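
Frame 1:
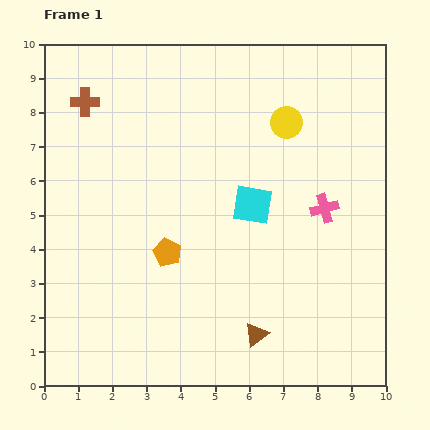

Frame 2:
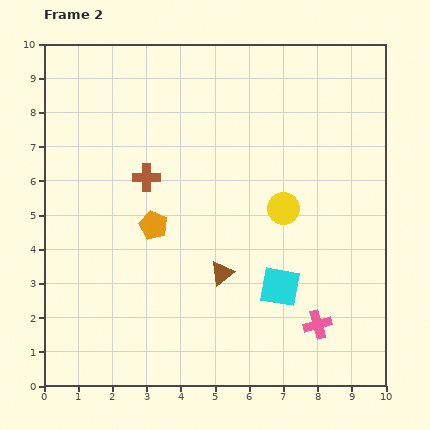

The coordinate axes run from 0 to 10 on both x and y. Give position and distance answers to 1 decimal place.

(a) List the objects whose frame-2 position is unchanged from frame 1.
none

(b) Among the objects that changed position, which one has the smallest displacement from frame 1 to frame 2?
the orange pentagon

(moved 0.9)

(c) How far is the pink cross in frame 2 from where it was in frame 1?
3.4

The pink cross moved from (8.2, 5.2) to (8.0, 1.8), a distance of √(0.2² + 3.4²) ≈ 3.4.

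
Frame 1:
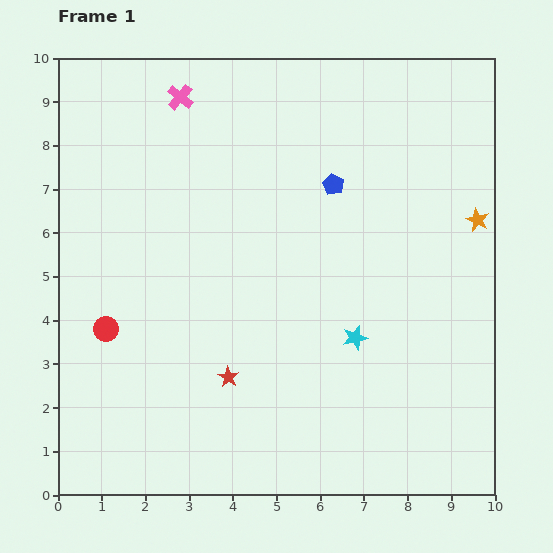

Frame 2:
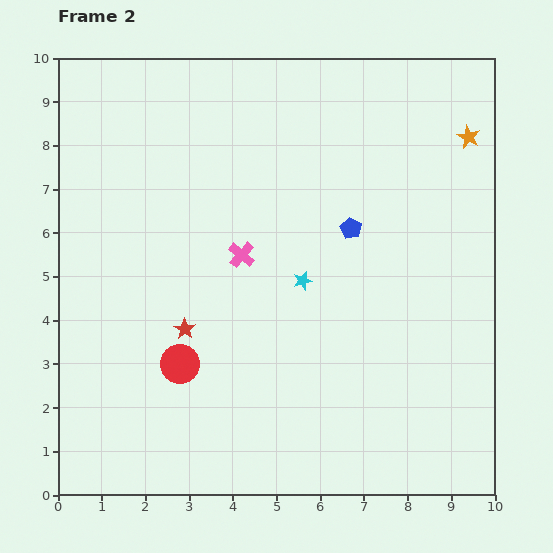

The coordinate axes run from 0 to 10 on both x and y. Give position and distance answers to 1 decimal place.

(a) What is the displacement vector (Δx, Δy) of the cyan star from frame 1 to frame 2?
(-1.2, 1.3)

The cyan star was at (6.8, 3.6) in frame 1 and (5.6, 4.9) in frame 2.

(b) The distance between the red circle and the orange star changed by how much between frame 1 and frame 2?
-0.5

Distance in frame 1: 8.9. Distance in frame 2: 8.4.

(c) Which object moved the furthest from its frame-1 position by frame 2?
the pink cross

(moved 3.9; next 1.9)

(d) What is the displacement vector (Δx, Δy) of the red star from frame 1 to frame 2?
(-1.0, 1.1)

The red star was at (3.9, 2.7) in frame 1 and (2.9, 3.8) in frame 2.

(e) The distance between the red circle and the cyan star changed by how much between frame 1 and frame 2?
-2.3

Distance in frame 1: 5.7. Distance in frame 2: 3.4.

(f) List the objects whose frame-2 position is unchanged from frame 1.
none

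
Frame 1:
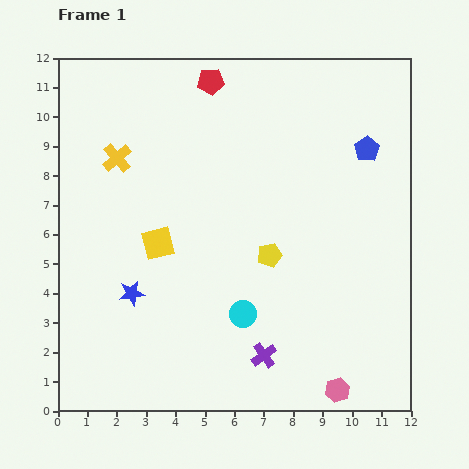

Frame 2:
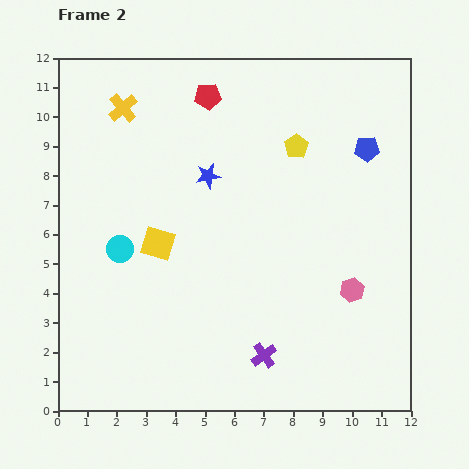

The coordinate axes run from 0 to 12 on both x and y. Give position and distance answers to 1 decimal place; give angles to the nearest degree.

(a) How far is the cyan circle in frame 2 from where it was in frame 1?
4.7

The cyan circle moved from (6.3, 3.3) to (2.1, 5.5), a distance of √(4.2² + 2.2²) ≈ 4.7.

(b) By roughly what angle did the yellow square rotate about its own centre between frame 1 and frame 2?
31° clockwise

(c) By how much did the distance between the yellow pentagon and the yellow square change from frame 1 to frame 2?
+1.9

Distance in frame 1: 3.8. Distance in frame 2: 5.7.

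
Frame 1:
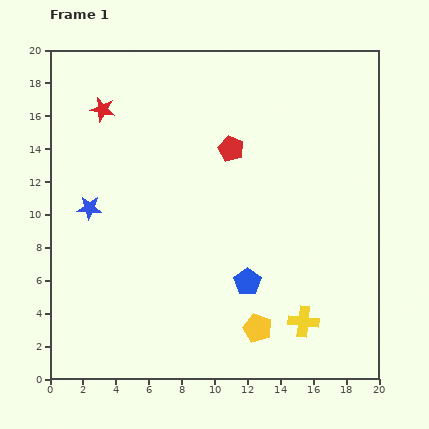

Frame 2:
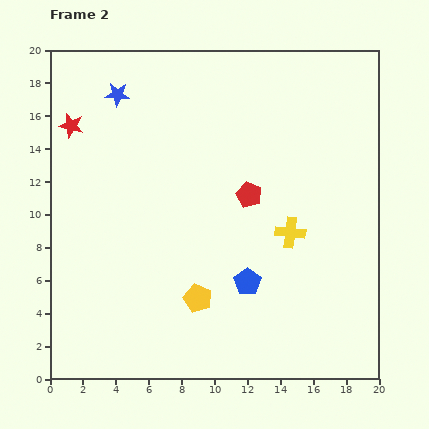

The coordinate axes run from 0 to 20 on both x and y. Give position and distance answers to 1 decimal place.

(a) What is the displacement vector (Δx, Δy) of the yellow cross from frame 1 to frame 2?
(-0.8, 5.4)

The yellow cross was at (15.4, 3.5) in frame 1 and (14.6, 8.9) in frame 2.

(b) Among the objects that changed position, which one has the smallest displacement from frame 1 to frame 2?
the red star

(moved 2.1)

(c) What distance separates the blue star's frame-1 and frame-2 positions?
7.1

The blue star moved from (2.4, 10.4) to (4.1, 17.3), a distance of √(1.7² + 6.9²) ≈ 7.1.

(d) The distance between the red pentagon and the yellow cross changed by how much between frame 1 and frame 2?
-8.0

Distance in frame 1: 11.4. Distance in frame 2: 3.4.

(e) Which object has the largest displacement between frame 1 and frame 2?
the blue star

(moved 7.1; next 5.5)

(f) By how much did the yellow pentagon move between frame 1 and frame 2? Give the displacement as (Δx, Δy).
(-3.6, 1.8)

The yellow pentagon was at (12.6, 3.1) in frame 1 and (9.0, 4.9) in frame 2.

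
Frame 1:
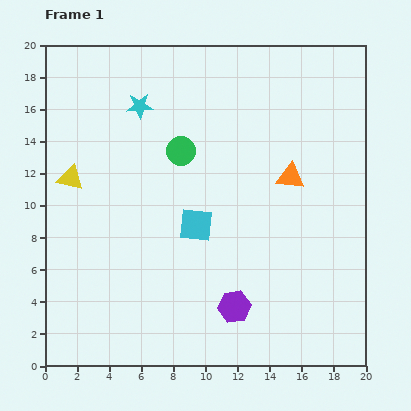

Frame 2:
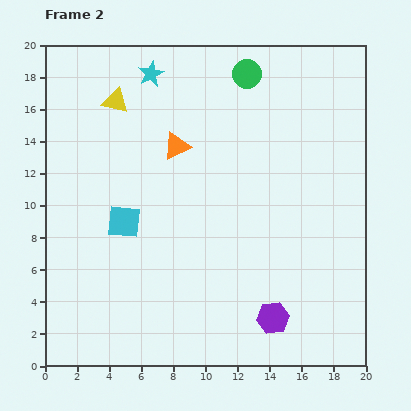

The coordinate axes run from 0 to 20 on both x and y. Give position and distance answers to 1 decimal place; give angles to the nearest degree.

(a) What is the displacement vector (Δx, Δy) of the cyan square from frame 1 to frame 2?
(-4.5, 0.2)

The cyan square was at (9.4, 8.8) in frame 1 and (4.9, 9.0) in frame 2.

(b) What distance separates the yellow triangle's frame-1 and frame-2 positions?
5.6

The yellow triangle moved from (1.6, 11.7) to (4.4, 16.5), a distance of √(2.8² + 4.8²) ≈ 5.6.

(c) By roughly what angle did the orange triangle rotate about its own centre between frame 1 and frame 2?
33° counter-clockwise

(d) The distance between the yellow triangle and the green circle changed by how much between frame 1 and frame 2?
+1.3

Distance in frame 1: 7.1. Distance in frame 2: 8.4.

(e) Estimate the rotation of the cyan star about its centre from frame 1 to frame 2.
23° counter-clockwise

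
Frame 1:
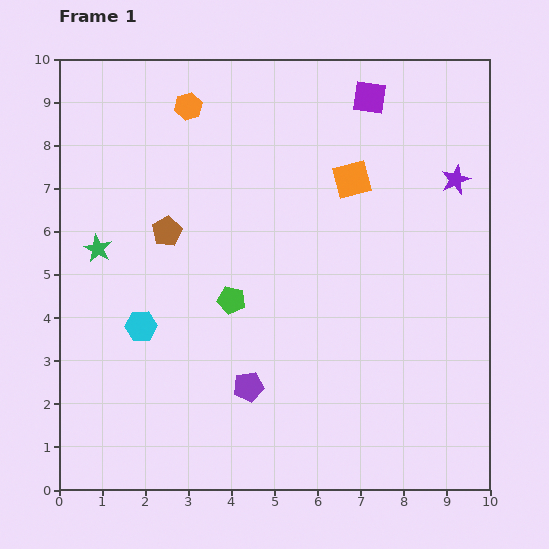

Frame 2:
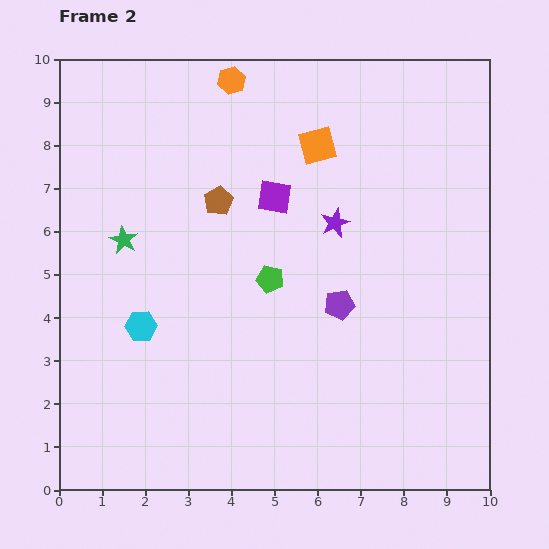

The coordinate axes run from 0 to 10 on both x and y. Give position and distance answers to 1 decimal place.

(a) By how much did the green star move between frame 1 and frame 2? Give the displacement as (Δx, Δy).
(0.6, 0.2)

The green star was at (0.9, 5.6) in frame 1 and (1.5, 5.8) in frame 2.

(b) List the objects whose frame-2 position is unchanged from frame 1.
the cyan hexagon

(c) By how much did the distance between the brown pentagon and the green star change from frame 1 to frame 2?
+0.8

Distance in frame 1: 1.6. Distance in frame 2: 2.4.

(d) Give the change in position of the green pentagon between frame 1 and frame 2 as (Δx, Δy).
(0.9, 0.5)

The green pentagon was at (4.0, 4.4) in frame 1 and (4.9, 4.9) in frame 2.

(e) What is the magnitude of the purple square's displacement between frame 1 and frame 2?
3.2

The purple square moved from (7.2, 9.1) to (5.0, 6.8), a distance of √(2.2² + 2.3²) ≈ 3.2.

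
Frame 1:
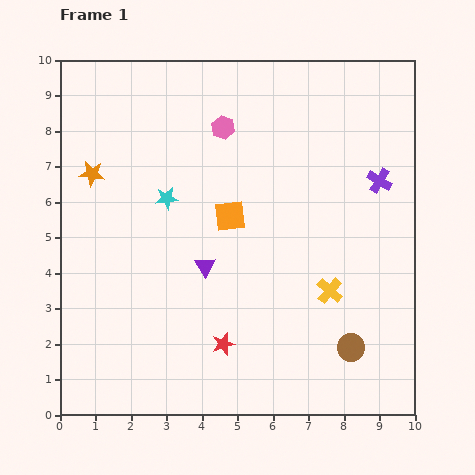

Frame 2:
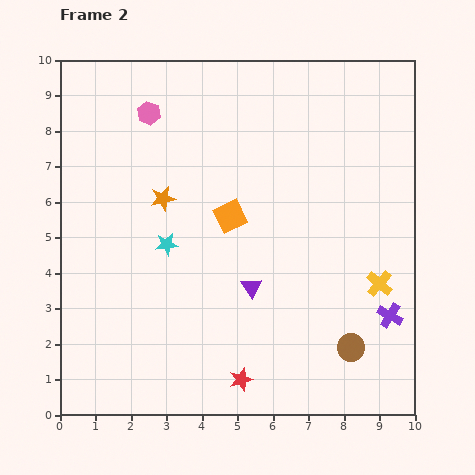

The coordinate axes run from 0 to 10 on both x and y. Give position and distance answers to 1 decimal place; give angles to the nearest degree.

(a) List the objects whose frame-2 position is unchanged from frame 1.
the orange square, the brown circle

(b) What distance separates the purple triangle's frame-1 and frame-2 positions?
1.4

The purple triangle moved from (4.1, 4.2) to (5.4, 3.6), a distance of √(1.3² + 0.6²) ≈ 1.4.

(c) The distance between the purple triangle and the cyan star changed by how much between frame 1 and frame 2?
+0.5

Distance in frame 1: 2.2. Distance in frame 2: 2.7.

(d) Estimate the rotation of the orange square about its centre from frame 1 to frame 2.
20° counter-clockwise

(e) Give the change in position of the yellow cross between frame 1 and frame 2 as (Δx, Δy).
(1.4, 0.2)

The yellow cross was at (7.6, 3.5) in frame 1 and (9.0, 3.7) in frame 2.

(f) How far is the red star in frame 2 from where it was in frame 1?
1.1

The red star moved from (4.6, 2.0) to (5.1, 1.0), a distance of √(0.5² + 1.0²) ≈ 1.1.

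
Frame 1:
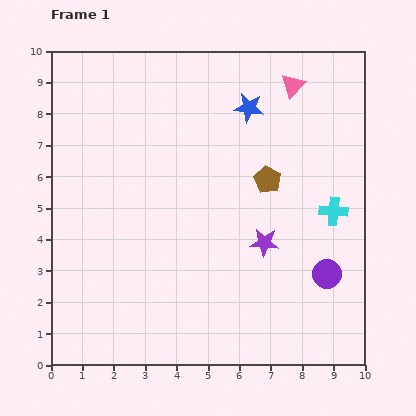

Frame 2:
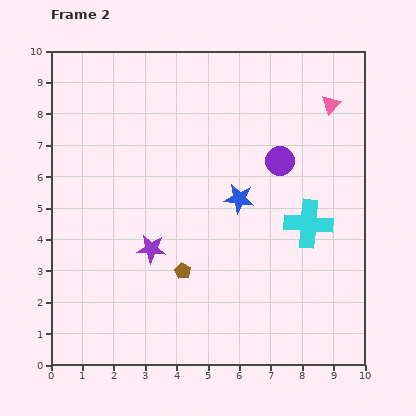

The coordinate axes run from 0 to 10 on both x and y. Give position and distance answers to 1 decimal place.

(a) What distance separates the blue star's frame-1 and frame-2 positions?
2.9

The blue star moved from (6.3, 8.2) to (6.0, 5.3), a distance of √(0.3² + 2.9²) ≈ 2.9.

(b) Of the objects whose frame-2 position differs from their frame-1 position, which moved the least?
the cyan cross

(moved 0.9)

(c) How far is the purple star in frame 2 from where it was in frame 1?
3.6

The purple star moved from (6.8, 3.9) to (3.2, 3.7), a distance of √(3.6² + 0.2²) ≈ 3.6.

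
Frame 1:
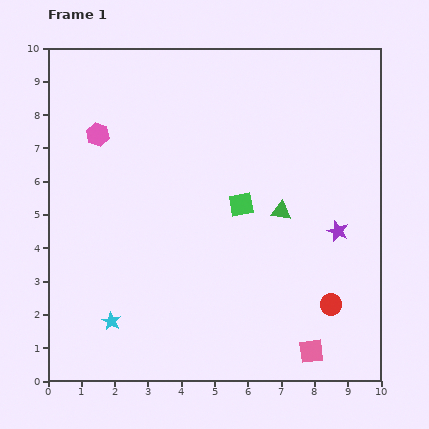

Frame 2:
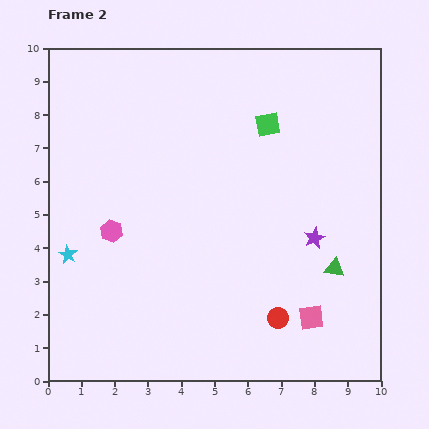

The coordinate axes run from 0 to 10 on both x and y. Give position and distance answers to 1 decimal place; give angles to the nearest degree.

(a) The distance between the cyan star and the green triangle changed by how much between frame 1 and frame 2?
+1.9

Distance in frame 1: 6.1. Distance in frame 2: 8.0.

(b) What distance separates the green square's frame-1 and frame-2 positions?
2.5

The green square moved from (5.8, 5.3) to (6.6, 7.7), a distance of √(0.8² + 2.4²) ≈ 2.5.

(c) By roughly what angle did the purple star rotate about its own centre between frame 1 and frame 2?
27° clockwise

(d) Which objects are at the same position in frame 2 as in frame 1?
none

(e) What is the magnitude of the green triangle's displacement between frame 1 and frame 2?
2.3

The green triangle moved from (7.0, 5.1) to (8.6, 3.4), a distance of √(1.6² + 1.7²) ≈ 2.3.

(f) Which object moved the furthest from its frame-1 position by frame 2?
the pink hexagon

(moved 2.9; next 2.5)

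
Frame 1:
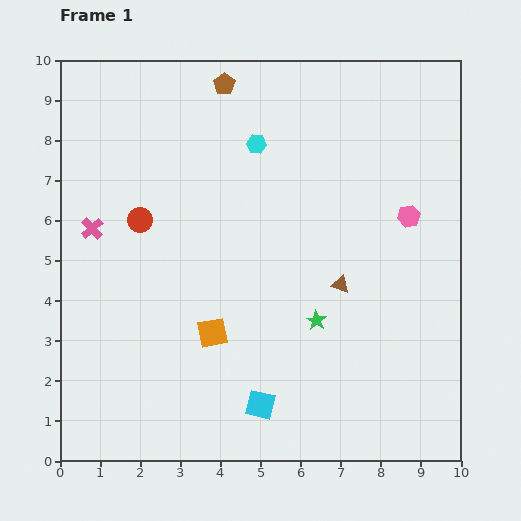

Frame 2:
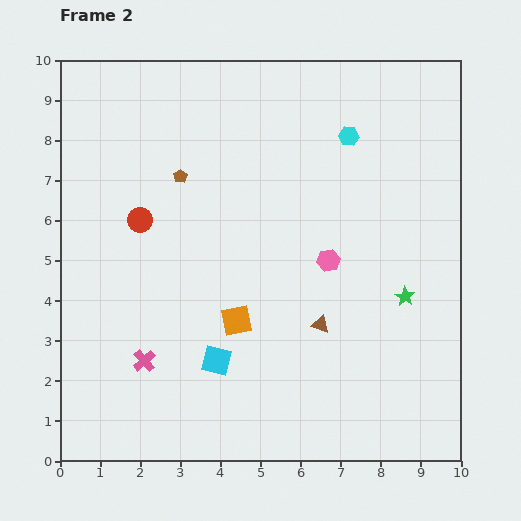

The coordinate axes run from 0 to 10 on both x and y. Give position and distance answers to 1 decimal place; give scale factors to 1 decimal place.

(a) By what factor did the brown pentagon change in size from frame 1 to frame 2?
0.6×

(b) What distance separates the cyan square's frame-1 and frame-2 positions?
1.6

The cyan square moved from (5.0, 1.4) to (3.9, 2.5), a distance of √(1.1² + 1.1²) ≈ 1.6.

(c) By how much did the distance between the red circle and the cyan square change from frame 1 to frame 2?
-1.5

Distance in frame 1: 5.5. Distance in frame 2: 4.0.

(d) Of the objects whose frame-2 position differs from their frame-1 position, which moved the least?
the orange square

(moved 0.7)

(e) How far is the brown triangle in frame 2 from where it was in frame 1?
1.1

The brown triangle moved from (7.0, 4.4) to (6.5, 3.4), a distance of √(0.5² + 1.0²) ≈ 1.1.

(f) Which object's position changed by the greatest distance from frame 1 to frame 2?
the pink cross

(moved 3.5; next 2.5)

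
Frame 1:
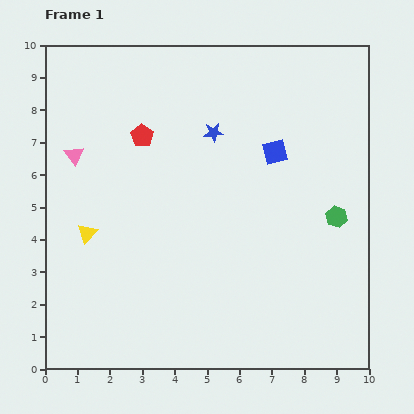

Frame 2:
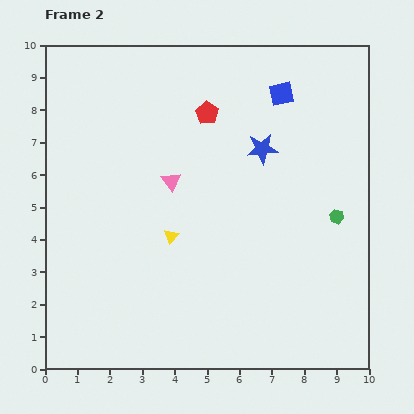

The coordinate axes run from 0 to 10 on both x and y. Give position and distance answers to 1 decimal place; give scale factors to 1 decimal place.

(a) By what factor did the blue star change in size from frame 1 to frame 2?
1.6×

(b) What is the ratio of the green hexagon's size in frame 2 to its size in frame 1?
0.7×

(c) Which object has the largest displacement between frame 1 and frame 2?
the pink triangle

(moved 3.1; next 2.6)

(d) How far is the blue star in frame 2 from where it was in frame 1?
1.6

The blue star moved from (5.2, 7.3) to (6.7, 6.8), a distance of √(1.5² + 0.5²) ≈ 1.6.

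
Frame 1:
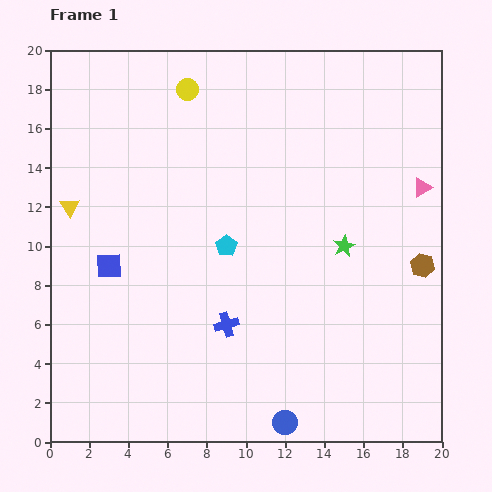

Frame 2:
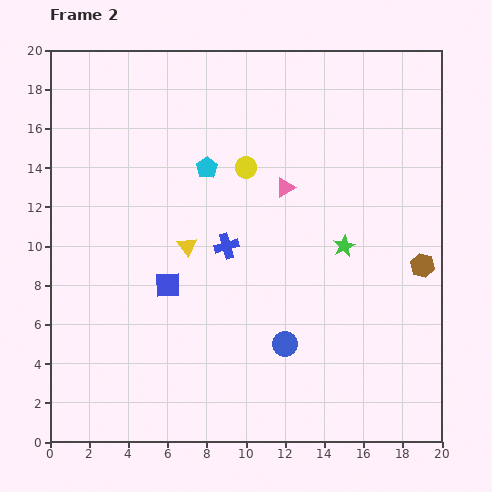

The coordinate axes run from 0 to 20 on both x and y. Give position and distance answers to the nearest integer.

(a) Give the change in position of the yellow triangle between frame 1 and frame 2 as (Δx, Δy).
(6, -2)

The yellow triangle was at (1, 12) in frame 1 and (7, 10) in frame 2.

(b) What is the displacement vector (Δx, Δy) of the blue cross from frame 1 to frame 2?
(0, 4)

The blue cross was at (9, 6) in frame 1 and (9, 10) in frame 2.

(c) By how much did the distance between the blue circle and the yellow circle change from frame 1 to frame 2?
-9

Distance in frame 1: 18. Distance in frame 2: 9.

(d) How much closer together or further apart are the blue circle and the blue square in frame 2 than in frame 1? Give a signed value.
-5

Distance in frame 1: 12. Distance in frame 2: 7.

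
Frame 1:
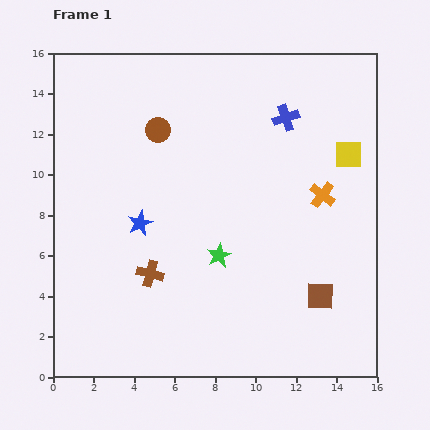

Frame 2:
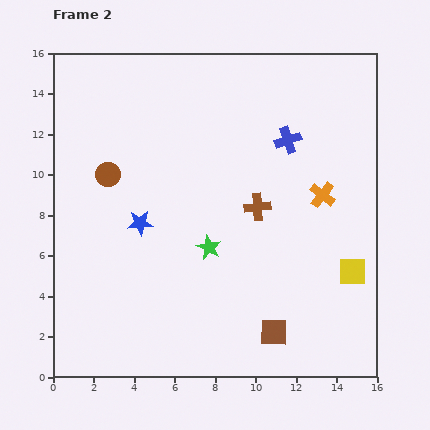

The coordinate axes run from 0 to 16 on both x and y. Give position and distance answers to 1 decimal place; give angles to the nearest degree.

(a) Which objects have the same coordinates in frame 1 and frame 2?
the blue star, the orange cross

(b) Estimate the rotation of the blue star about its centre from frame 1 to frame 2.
21° clockwise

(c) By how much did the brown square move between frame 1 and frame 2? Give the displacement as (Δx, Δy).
(-2.3, -1.8)

The brown square was at (13.2, 4.0) in frame 1 and (10.9, 2.2) in frame 2.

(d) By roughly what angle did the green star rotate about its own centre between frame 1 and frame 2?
19° counter-clockwise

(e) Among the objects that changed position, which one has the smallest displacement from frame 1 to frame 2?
the green star

(moved 0.6)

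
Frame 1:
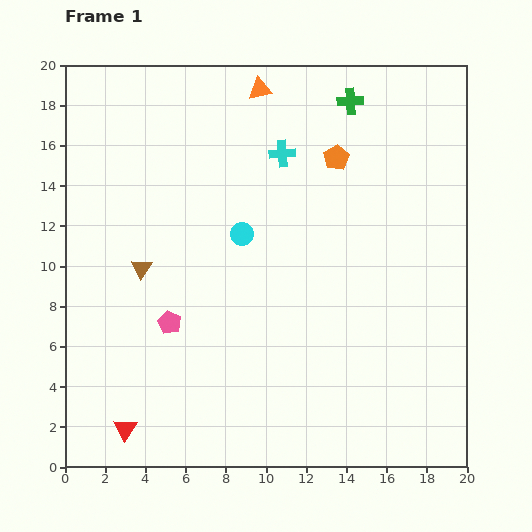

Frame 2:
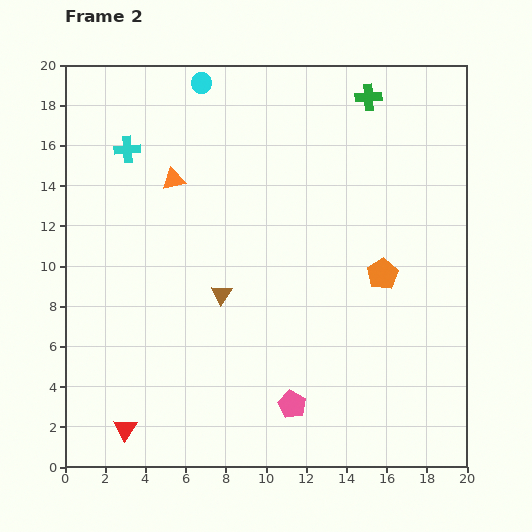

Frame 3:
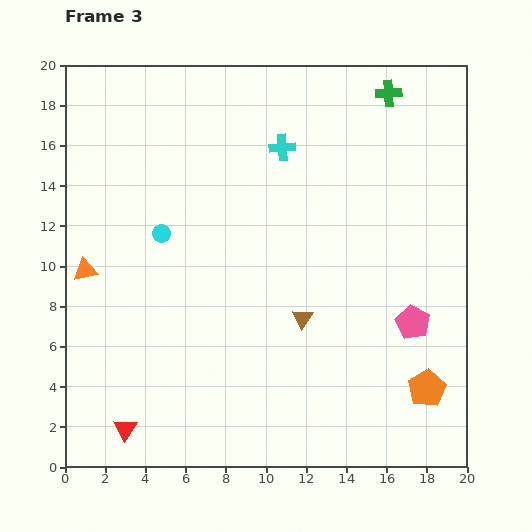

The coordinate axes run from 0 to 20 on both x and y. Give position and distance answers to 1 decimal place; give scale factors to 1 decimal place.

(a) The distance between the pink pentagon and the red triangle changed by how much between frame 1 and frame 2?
+2.7

Distance in frame 1: 5.7. Distance in frame 2: 8.4.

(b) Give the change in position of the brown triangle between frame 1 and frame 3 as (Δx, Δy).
(8.0, -2.5)

The brown triangle was at (3.8, 9.9) in frame 1 and (11.8, 7.4) in frame 3.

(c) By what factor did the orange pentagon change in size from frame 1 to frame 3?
1.5×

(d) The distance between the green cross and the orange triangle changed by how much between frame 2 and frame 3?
+7.0

Distance in frame 2: 10.5. Distance in frame 3: 17.5.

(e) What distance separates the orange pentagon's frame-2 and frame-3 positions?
6.1

The orange pentagon moved from (15.8, 9.6) to (18.0, 3.9), a distance of √(2.2² + 5.7²) ≈ 6.1.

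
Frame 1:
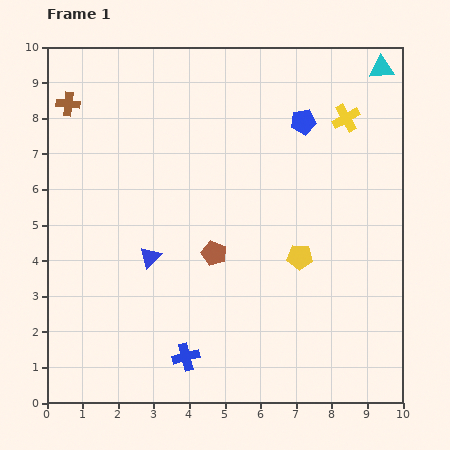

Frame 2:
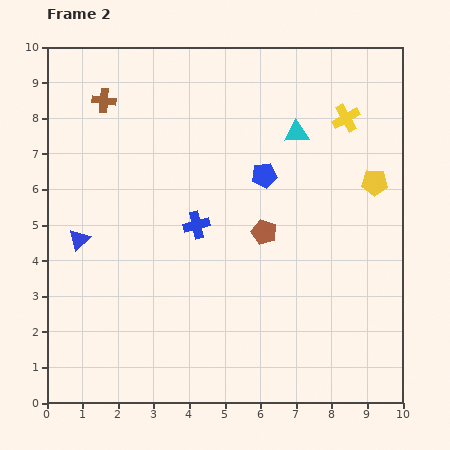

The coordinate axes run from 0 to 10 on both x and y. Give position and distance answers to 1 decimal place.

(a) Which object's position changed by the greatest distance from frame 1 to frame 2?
the blue cross

(moved 3.7; next 3.0)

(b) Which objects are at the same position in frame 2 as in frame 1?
the yellow cross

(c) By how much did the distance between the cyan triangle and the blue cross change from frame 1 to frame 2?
-6.0

Distance in frame 1: 9.8. Distance in frame 2: 3.8.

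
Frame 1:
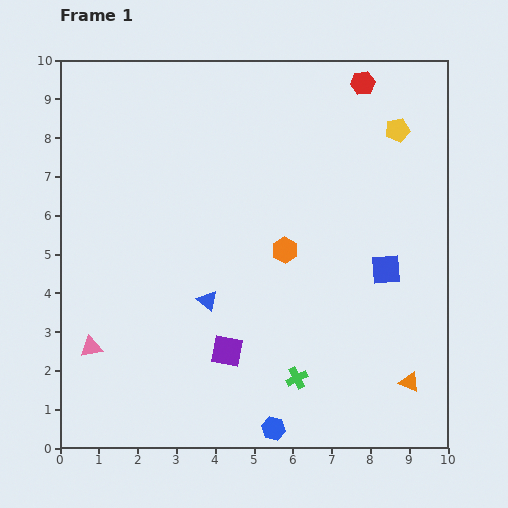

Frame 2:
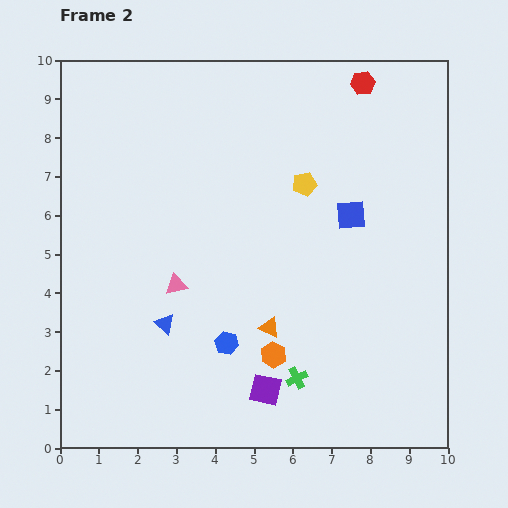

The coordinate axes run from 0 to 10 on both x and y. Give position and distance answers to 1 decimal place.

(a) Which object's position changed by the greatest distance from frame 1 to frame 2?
the orange triangle

(moved 3.9; next 2.8)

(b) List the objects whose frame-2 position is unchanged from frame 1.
the green cross, the red hexagon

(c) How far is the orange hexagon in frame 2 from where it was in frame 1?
2.7

The orange hexagon moved from (5.8, 5.1) to (5.5, 2.4), a distance of √(0.3² + 2.7²) ≈ 2.7.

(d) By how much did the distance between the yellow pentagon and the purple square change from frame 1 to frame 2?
-1.8

Distance in frame 1: 7.2. Distance in frame 2: 5.4.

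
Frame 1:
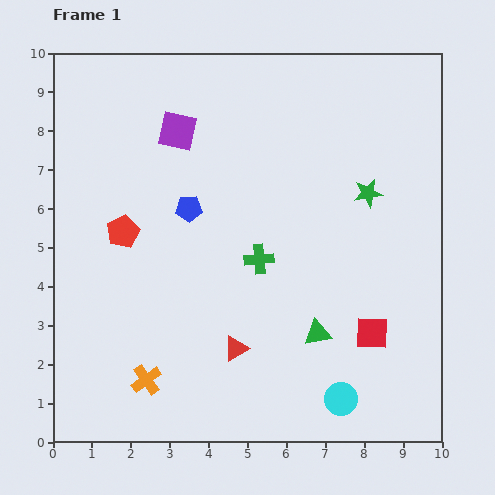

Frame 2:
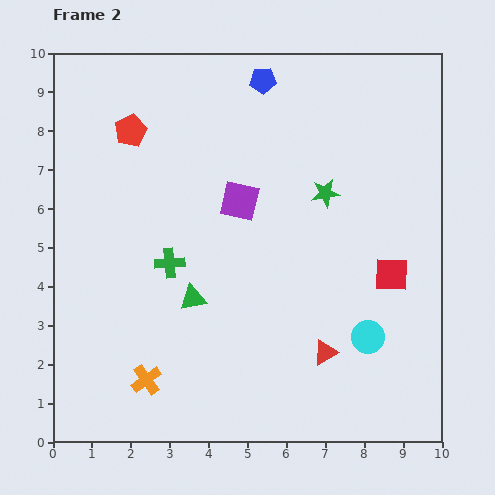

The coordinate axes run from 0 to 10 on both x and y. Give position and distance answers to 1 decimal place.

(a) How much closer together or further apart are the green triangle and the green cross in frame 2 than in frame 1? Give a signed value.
-1.3

Distance in frame 1: 2.4. Distance in frame 2: 1.1.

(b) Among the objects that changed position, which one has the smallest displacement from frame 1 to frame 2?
the green star

(moved 1.1)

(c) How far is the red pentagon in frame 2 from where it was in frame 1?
2.6

The red pentagon moved from (1.8, 5.4) to (2.0, 8.0), a distance of √(0.2² + 2.6²) ≈ 2.6.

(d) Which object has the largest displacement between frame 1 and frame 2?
the blue pentagon

(moved 3.8; next 3.3)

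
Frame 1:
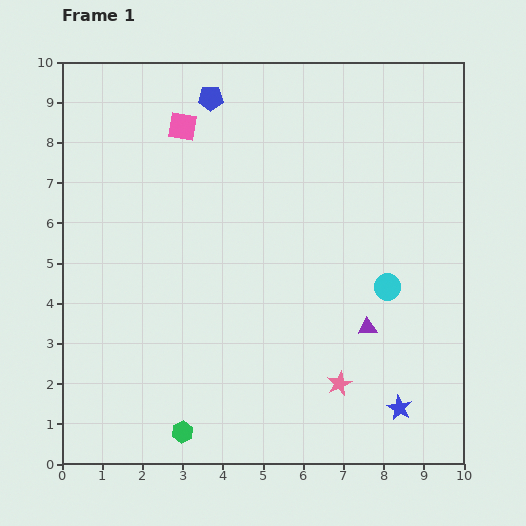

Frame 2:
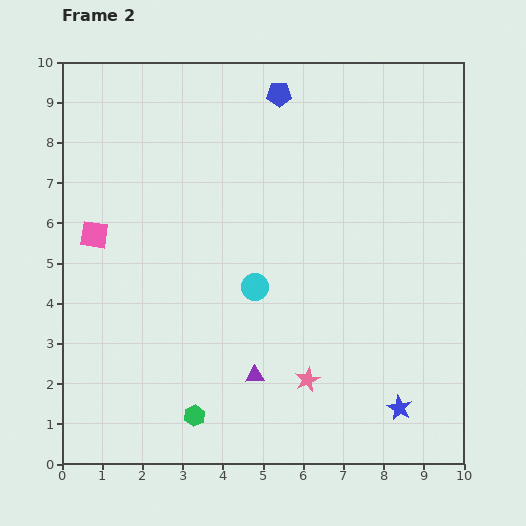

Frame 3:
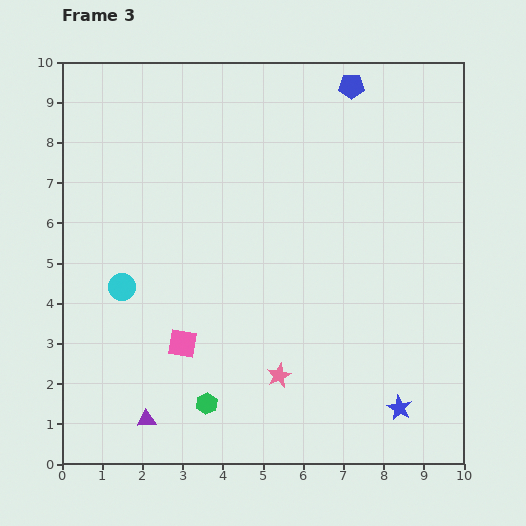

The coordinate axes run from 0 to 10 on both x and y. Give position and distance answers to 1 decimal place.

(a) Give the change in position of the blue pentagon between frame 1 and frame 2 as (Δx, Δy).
(1.7, 0.1)

The blue pentagon was at (3.7, 9.1) in frame 1 and (5.4, 9.2) in frame 2.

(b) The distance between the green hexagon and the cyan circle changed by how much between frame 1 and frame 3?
-2.6

Distance in frame 1: 6.2. Distance in frame 3: 3.6.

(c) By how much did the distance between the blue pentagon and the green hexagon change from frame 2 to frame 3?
+0.4

Distance in frame 2: 8.3. Distance in frame 3: 8.7.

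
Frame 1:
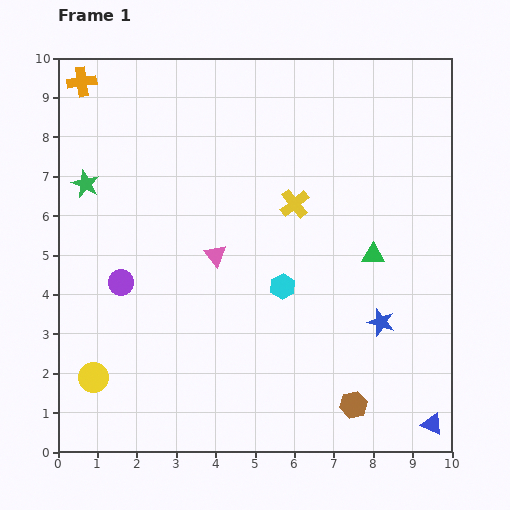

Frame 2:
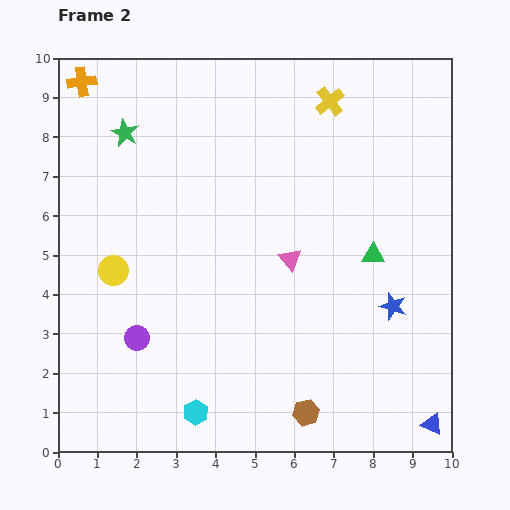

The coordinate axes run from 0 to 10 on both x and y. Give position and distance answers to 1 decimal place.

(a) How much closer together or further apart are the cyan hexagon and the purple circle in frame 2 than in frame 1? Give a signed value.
-1.7

Distance in frame 1: 4.1. Distance in frame 2: 2.4.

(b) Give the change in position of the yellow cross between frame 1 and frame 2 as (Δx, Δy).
(0.9, 2.6)

The yellow cross was at (6.0, 6.3) in frame 1 and (6.9, 8.9) in frame 2.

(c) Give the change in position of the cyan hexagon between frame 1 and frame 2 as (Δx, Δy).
(-2.2, -3.2)

The cyan hexagon was at (5.7, 4.2) in frame 1 and (3.5, 1.0) in frame 2.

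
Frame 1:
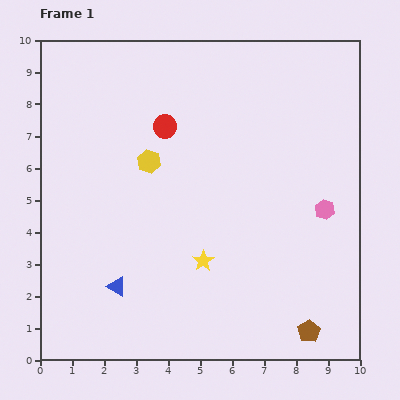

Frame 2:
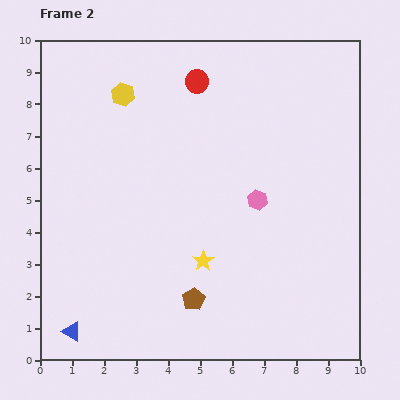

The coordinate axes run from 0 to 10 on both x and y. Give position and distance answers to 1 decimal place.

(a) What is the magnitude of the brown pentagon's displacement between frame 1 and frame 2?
3.7

The brown pentagon moved from (8.4, 0.9) to (4.8, 1.9), a distance of √(3.6² + 1.0²) ≈ 3.7.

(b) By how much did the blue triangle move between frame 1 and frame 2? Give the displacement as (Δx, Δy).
(-1.4, -1.4)

The blue triangle was at (2.4, 2.3) in frame 1 and (1.0, 0.9) in frame 2.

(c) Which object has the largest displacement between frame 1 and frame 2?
the brown pentagon

(moved 3.7; next 2.2)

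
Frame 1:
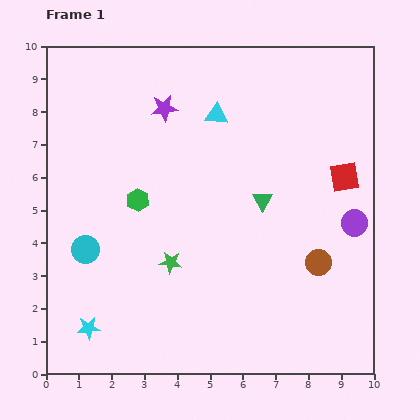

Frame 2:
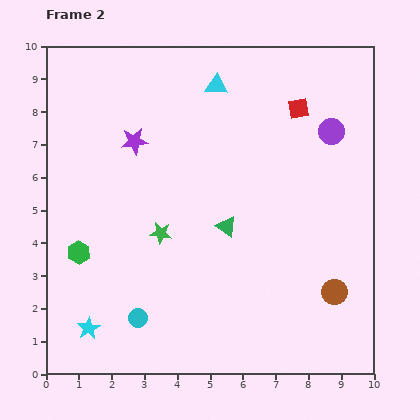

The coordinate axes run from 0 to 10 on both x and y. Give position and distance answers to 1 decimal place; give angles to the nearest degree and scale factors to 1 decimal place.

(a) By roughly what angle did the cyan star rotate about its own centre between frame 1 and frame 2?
26° counter-clockwise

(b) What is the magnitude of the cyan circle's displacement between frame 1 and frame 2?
2.6

The cyan circle moved from (1.2, 3.8) to (2.8, 1.7), a distance of √(1.6² + 2.1²) ≈ 2.6.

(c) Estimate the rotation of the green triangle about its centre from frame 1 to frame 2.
26° counter-clockwise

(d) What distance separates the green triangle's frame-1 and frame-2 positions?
1.4

The green triangle moved from (6.6, 5.3) to (5.5, 4.5), a distance of √(1.1² + 0.8²) ≈ 1.4.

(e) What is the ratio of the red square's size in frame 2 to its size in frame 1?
0.7×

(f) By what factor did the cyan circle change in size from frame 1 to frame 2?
0.7×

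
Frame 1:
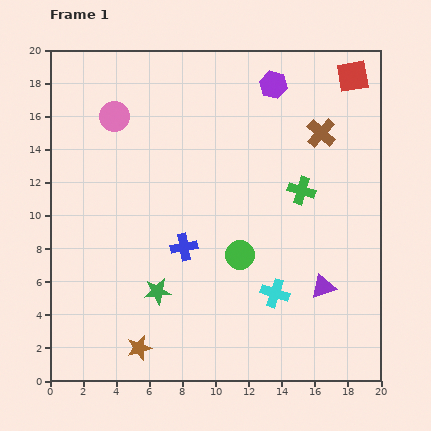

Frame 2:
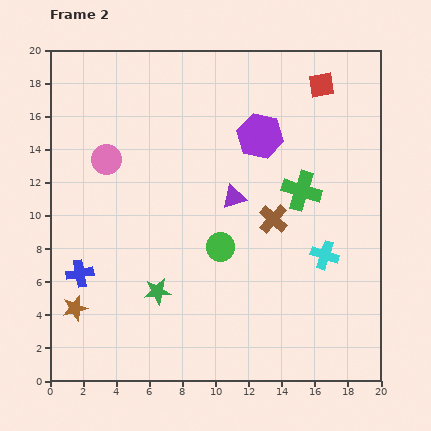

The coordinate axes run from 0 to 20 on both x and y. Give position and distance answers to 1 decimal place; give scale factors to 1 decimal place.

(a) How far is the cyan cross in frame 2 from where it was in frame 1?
3.8

The cyan cross moved from (13.6, 5.3) to (16.6, 7.6), a distance of √(3.0² + 2.3²) ≈ 3.8.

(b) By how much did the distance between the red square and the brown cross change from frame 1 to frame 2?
+4.7

Distance in frame 1: 3.9. Distance in frame 2: 8.6.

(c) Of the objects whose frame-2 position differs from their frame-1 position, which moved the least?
the green circle

(moved 1.3)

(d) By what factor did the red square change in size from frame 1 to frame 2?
0.8×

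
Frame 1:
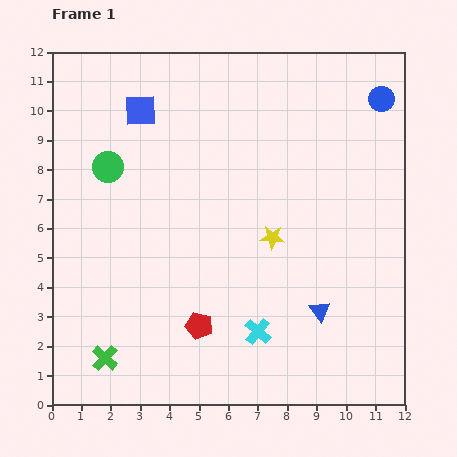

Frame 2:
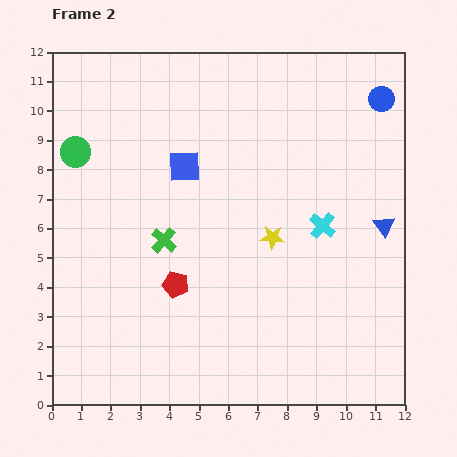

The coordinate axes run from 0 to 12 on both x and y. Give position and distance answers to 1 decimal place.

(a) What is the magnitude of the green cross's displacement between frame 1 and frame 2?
4.5

The green cross moved from (1.8, 1.6) to (3.8, 5.6), a distance of √(2.0² + 4.0²) ≈ 4.5.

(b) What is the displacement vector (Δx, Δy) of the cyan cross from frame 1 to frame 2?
(2.2, 3.6)

The cyan cross was at (7.0, 2.5) in frame 1 and (9.2, 6.1) in frame 2.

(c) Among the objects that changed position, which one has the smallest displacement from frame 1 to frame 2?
the green circle

(moved 1.2)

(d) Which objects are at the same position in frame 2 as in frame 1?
the blue circle, the yellow star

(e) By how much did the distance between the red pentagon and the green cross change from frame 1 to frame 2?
-1.8

Distance in frame 1: 3.4. Distance in frame 2: 1.6.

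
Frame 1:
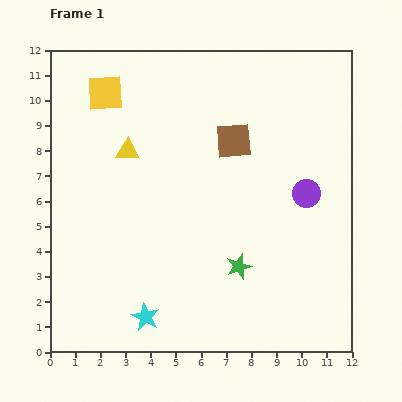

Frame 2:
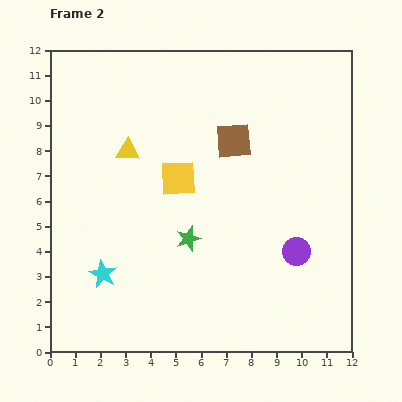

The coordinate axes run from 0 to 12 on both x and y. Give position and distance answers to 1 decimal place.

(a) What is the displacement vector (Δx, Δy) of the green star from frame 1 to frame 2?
(-2.0, 1.1)

The green star was at (7.5, 3.4) in frame 1 and (5.5, 4.5) in frame 2.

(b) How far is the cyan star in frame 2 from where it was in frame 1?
2.4

The cyan star moved from (3.8, 1.4) to (2.1, 3.1), a distance of √(1.7² + 1.7²) ≈ 2.4.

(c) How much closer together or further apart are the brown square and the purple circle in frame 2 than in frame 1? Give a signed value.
+1.5

Distance in frame 1: 3.6. Distance in frame 2: 5.1.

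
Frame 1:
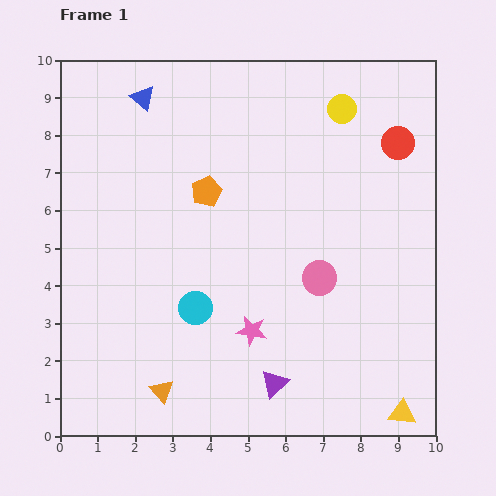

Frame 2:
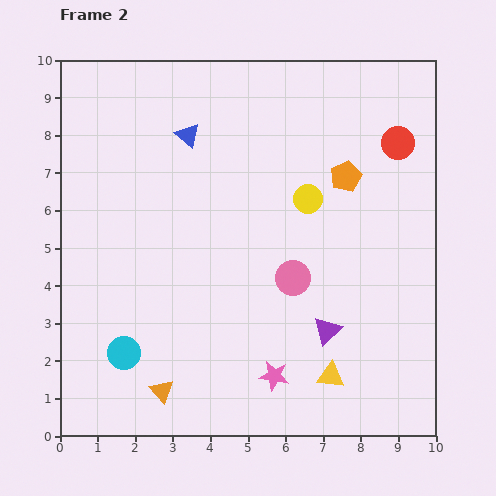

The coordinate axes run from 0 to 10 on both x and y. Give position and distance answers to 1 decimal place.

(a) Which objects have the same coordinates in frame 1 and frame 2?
the red circle, the orange triangle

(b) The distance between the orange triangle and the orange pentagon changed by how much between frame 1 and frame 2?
+2.1

Distance in frame 1: 5.4. Distance in frame 2: 7.5.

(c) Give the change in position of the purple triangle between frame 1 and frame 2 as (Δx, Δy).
(1.4, 1.4)

The purple triangle was at (5.7, 1.4) in frame 1 and (7.1, 2.8) in frame 2.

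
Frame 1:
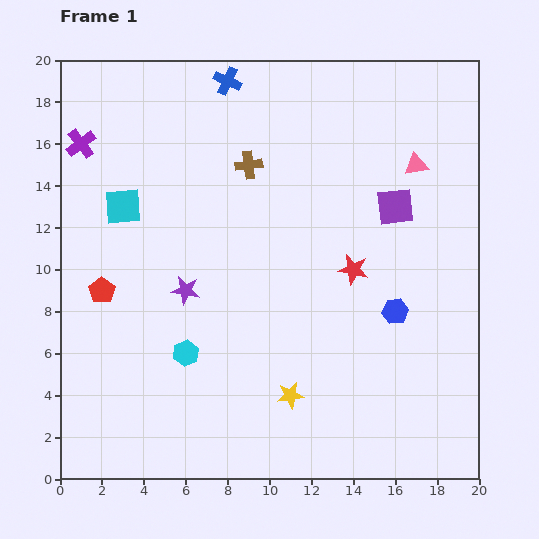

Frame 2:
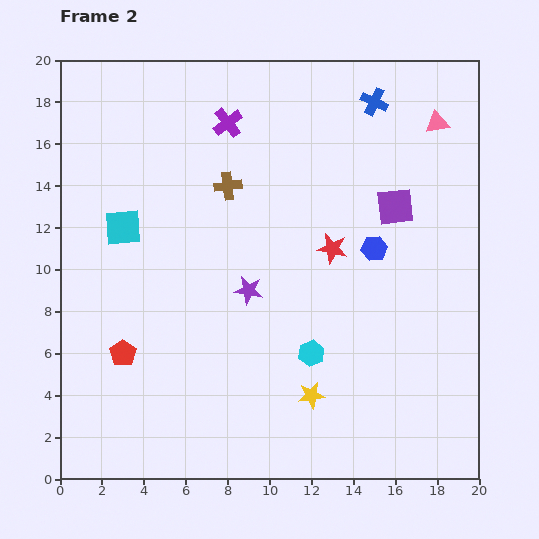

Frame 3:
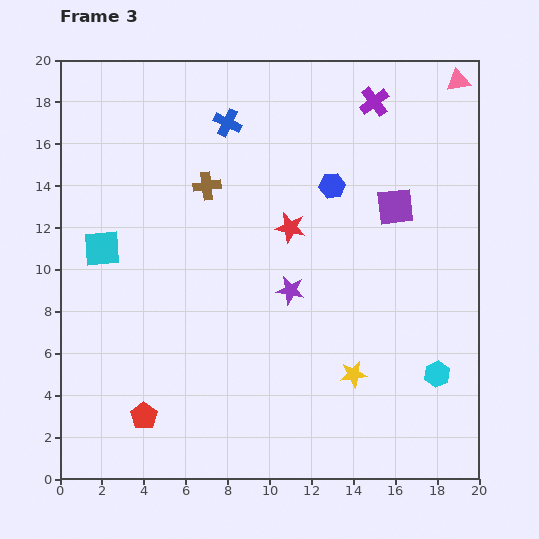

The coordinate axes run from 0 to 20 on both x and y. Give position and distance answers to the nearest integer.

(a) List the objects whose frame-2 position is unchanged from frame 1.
the purple square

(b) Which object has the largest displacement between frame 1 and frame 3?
the purple cross

(moved 14; next 12)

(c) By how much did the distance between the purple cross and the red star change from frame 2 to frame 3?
-1

Distance in frame 2: 8. Distance in frame 3: 7.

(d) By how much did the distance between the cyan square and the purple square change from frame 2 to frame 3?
+1

Distance in frame 2: 13. Distance in frame 3: 14.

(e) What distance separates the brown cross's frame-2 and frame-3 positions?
1

The brown cross moved from (8, 14) to (7, 14), a distance of √(1² + 0²) ≈ 1.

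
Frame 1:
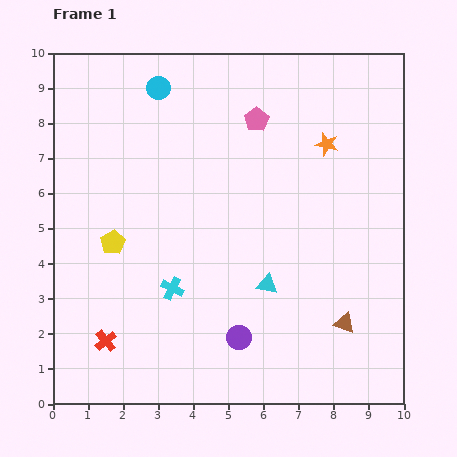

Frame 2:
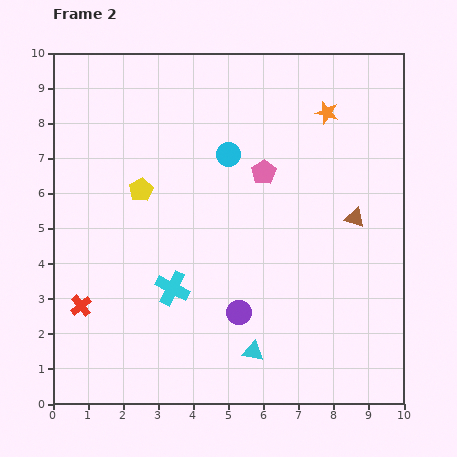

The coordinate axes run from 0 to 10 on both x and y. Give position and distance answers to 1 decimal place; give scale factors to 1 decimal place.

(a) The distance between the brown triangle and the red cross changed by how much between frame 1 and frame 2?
+1.4

Distance in frame 1: 6.8. Distance in frame 2: 8.2.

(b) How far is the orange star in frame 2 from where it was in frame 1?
0.9

The orange star moved from (7.8, 7.4) to (7.8, 8.3), a distance of √(0.0² + 0.9²) ≈ 0.9.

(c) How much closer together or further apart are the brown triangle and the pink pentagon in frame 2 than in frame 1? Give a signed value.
-3.4

Distance in frame 1: 6.3. Distance in frame 2: 2.9.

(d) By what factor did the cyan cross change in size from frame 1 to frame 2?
1.5×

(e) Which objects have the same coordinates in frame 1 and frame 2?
the cyan cross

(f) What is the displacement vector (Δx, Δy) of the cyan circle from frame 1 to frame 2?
(2.0, -1.9)

The cyan circle was at (3.0, 9.0) in frame 1 and (5.0, 7.1) in frame 2.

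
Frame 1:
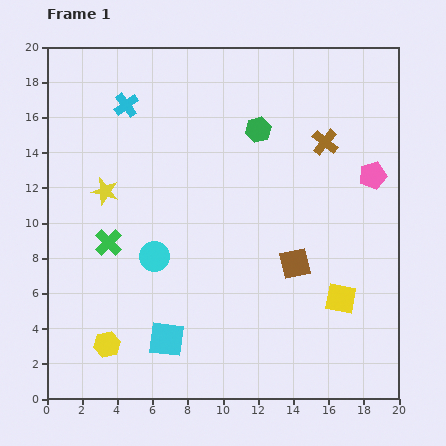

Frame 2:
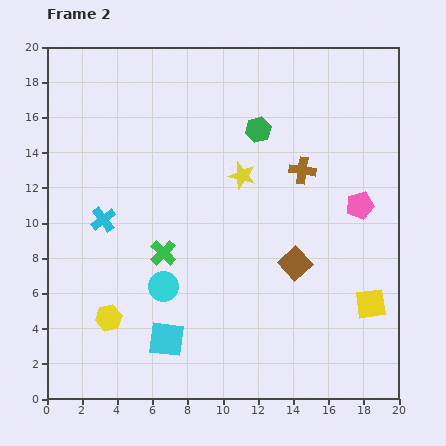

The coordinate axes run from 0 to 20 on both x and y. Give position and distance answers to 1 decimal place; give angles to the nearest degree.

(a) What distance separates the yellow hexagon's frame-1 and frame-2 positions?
1.5

The yellow hexagon moved from (3.4, 3.1) to (3.5, 4.6), a distance of √(0.1² + 1.5²) ≈ 1.5.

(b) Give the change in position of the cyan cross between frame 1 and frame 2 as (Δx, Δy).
(-1.3, -6.5)

The cyan cross was at (4.5, 16.7) in frame 1 and (3.2, 10.2) in frame 2.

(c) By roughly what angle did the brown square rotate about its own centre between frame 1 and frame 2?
31° counter-clockwise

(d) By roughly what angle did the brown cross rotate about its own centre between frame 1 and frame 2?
31° counter-clockwise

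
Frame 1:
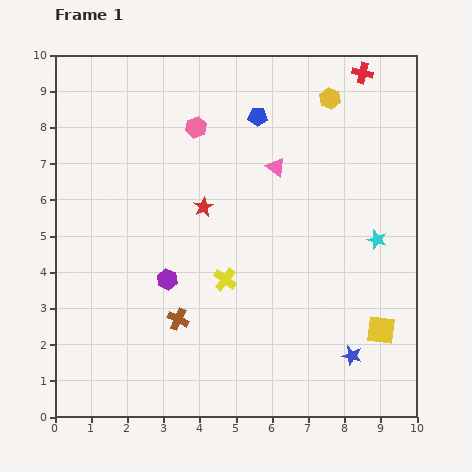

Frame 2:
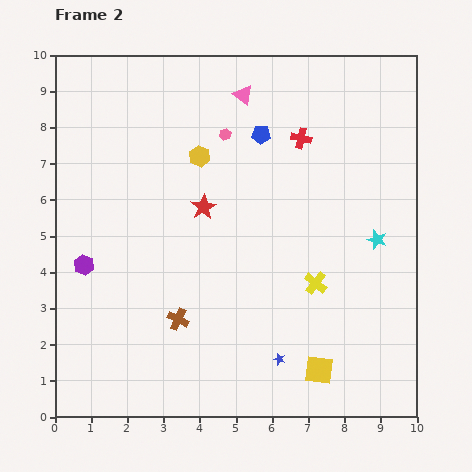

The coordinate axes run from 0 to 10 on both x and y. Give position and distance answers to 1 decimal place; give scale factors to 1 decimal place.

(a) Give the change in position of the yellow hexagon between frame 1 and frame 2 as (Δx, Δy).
(-3.6, -1.6)

The yellow hexagon was at (7.6, 8.8) in frame 1 and (4.0, 7.2) in frame 2.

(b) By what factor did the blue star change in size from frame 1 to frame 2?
0.6×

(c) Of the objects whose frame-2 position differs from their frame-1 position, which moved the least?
the blue pentagon

(moved 0.5)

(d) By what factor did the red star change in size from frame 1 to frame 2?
1.3×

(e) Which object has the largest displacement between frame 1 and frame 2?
the yellow hexagon

(moved 3.9; next 2.5)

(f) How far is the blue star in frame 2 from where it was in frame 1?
2.0

The blue star moved from (8.2, 1.7) to (6.2, 1.6), a distance of √(2.0² + 0.1²) ≈ 2.0.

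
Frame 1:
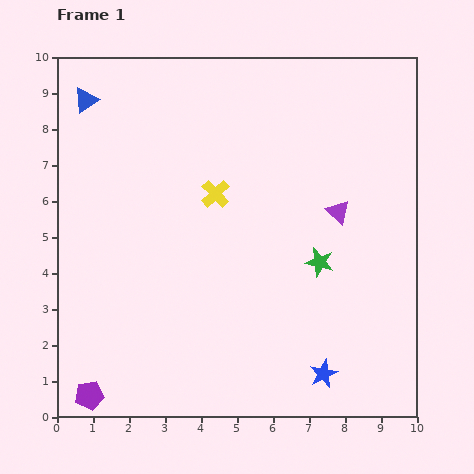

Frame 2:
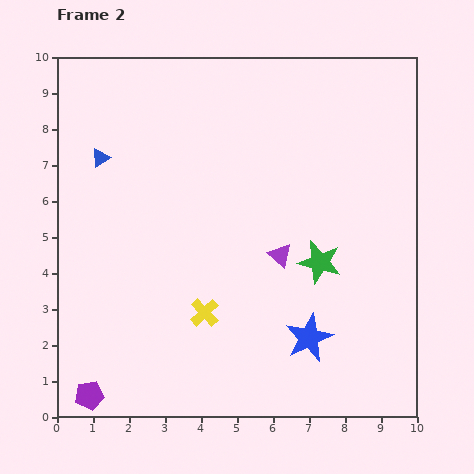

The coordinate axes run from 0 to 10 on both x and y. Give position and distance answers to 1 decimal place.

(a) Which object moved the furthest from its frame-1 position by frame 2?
the yellow cross

(moved 3.3; next 2.0)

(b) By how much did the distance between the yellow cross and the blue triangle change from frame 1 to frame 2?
+0.8

Distance in frame 1: 4.4. Distance in frame 2: 5.2.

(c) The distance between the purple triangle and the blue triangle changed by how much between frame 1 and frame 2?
-2.0

Distance in frame 1: 7.7. Distance in frame 2: 5.7.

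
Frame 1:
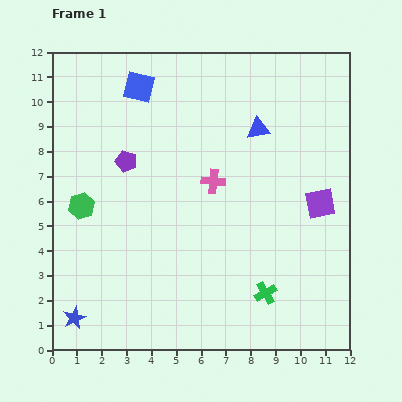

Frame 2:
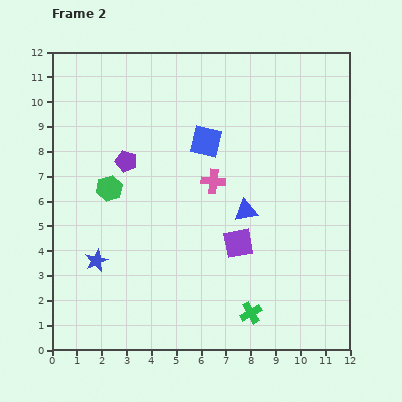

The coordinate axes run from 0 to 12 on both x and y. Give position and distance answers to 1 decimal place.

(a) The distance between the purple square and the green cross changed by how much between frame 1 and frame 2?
-1.4

Distance in frame 1: 4.2. Distance in frame 2: 2.8.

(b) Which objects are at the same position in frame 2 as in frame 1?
the pink cross, the purple pentagon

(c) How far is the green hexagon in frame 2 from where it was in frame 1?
1.3

The green hexagon moved from (1.2, 5.8) to (2.3, 6.5), a distance of √(1.1² + 0.7²) ≈ 1.3.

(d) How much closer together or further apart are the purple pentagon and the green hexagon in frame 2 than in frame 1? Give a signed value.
-1.2

Distance in frame 1: 2.5. Distance in frame 2: 1.3.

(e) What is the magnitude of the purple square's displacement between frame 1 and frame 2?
3.7

The purple square moved from (10.8, 5.9) to (7.5, 4.3), a distance of √(3.3² + 1.6²) ≈ 3.7.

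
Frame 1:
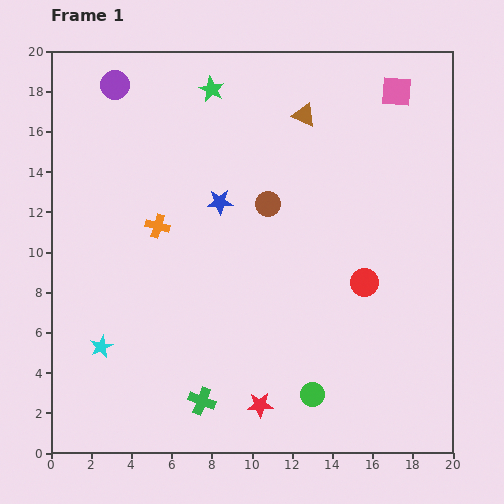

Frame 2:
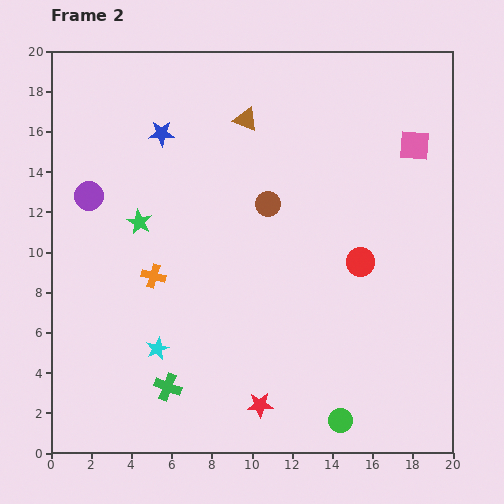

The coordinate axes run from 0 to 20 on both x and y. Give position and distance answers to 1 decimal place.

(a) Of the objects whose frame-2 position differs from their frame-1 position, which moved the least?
the red circle

(moved 1.0)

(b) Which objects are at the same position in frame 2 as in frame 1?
the brown circle, the red star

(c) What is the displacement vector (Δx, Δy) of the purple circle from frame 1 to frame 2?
(-1.3, -5.5)

The purple circle was at (3.2, 18.3) in frame 1 and (1.9, 12.8) in frame 2.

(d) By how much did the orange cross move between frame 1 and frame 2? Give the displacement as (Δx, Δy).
(-0.2, -2.5)

The orange cross was at (5.3, 11.3) in frame 1 and (5.1, 8.8) in frame 2.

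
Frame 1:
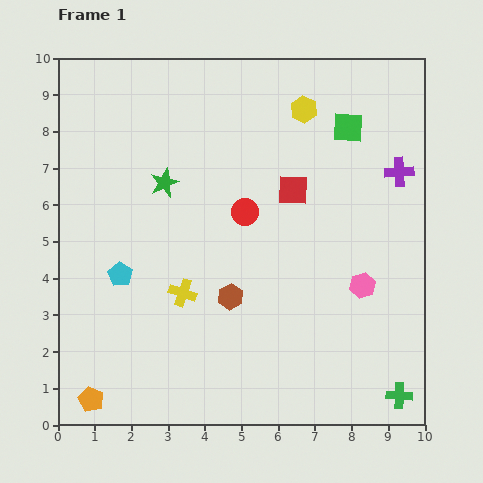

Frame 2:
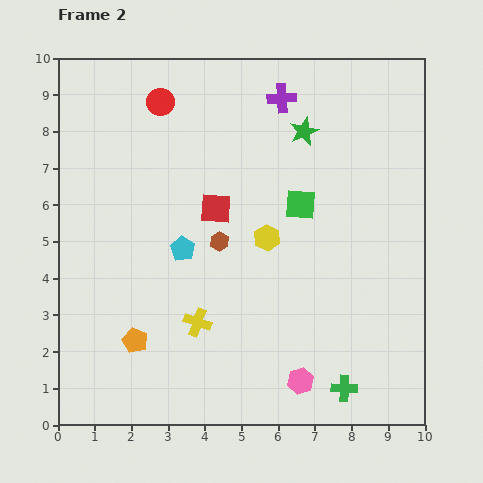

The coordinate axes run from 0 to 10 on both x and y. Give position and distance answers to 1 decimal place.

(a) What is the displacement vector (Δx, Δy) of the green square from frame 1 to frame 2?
(-1.3, -2.1)

The green square was at (7.9, 8.1) in frame 1 and (6.6, 6.0) in frame 2.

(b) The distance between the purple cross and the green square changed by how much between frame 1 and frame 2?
+1.1

Distance in frame 1: 1.8. Distance in frame 2: 2.9.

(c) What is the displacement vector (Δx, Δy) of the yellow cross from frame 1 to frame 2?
(0.4, -0.8)

The yellow cross was at (3.4, 3.6) in frame 1 and (3.8, 2.8) in frame 2.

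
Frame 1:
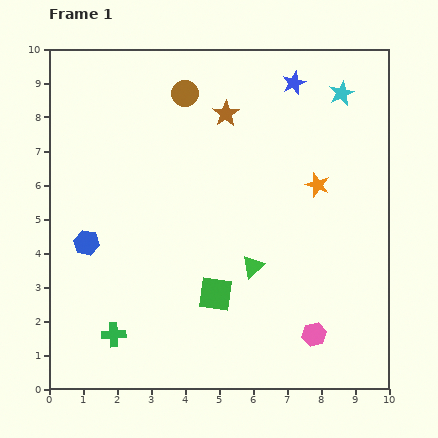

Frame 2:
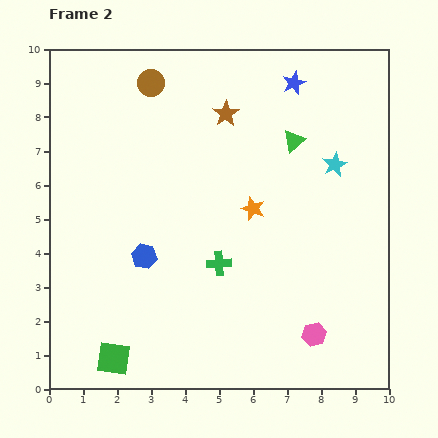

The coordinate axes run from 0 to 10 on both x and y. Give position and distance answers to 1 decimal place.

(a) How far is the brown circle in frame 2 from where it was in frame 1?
1.0

The brown circle moved from (4.0, 8.7) to (3.0, 9.0), a distance of √(1.0² + 0.3²) ≈ 1.0.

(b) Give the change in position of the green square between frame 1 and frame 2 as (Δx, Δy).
(-3.0, -1.9)

The green square was at (4.9, 2.8) in frame 1 and (1.9, 0.9) in frame 2.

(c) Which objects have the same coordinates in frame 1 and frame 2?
the pink hexagon, the blue star, the brown star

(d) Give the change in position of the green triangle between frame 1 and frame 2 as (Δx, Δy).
(1.2, 3.7)

The green triangle was at (6.0, 3.6) in frame 1 and (7.2, 7.3) in frame 2.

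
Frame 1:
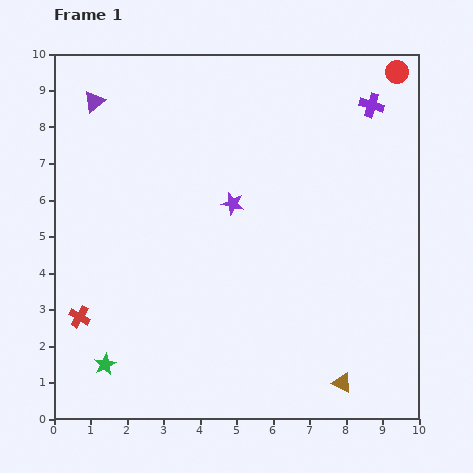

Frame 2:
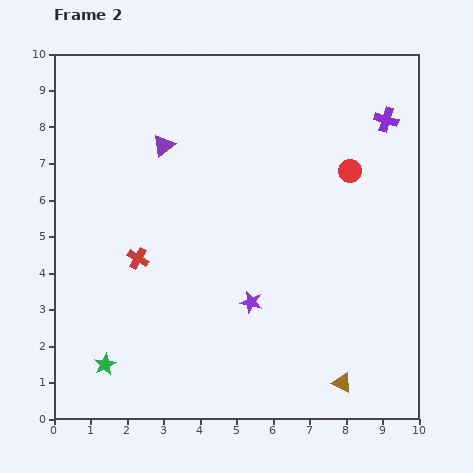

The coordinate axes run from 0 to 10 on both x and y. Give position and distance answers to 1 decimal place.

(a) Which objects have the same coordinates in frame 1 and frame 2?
the brown triangle, the green star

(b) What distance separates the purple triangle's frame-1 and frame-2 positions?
2.2

The purple triangle moved from (1.1, 8.7) to (3.0, 7.5), a distance of √(1.9² + 1.2²) ≈ 2.2.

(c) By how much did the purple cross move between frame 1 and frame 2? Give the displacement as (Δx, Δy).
(0.4, -0.4)

The purple cross was at (8.7, 8.6) in frame 1 and (9.1, 8.2) in frame 2.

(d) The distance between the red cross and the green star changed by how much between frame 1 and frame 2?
+1.5

Distance in frame 1: 1.5. Distance in frame 2: 3.0.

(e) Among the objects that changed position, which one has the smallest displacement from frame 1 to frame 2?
the purple cross

(moved 0.6)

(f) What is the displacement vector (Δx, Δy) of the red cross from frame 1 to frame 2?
(1.6, 1.6)

The red cross was at (0.7, 2.8) in frame 1 and (2.3, 4.4) in frame 2.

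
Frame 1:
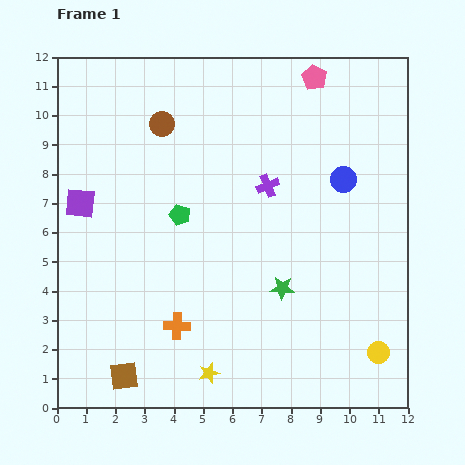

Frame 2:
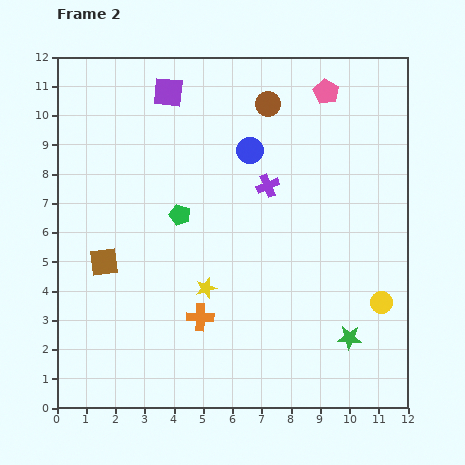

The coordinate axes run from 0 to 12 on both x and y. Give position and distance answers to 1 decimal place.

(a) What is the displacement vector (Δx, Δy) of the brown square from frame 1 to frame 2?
(-0.7, 3.9)

The brown square was at (2.3, 1.1) in frame 1 and (1.6, 5.0) in frame 2.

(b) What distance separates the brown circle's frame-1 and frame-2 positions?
3.7

The brown circle moved from (3.6, 9.7) to (7.2, 10.4), a distance of √(3.6² + 0.7²) ≈ 3.7.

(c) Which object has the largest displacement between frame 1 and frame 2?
the purple square

(moved 4.8; next 4.0)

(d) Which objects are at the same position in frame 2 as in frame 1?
the green pentagon, the purple cross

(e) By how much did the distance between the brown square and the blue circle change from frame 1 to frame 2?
-3.8

Distance in frame 1: 10.1. Distance in frame 2: 6.3.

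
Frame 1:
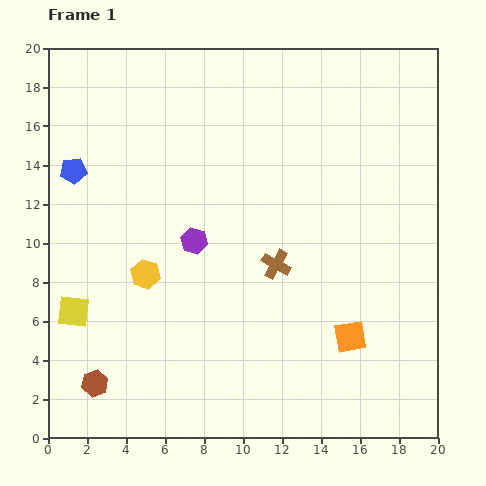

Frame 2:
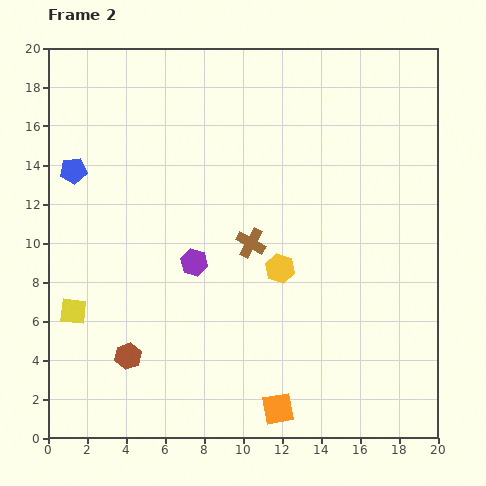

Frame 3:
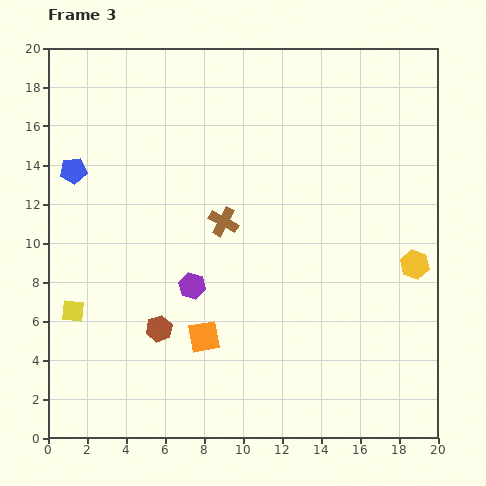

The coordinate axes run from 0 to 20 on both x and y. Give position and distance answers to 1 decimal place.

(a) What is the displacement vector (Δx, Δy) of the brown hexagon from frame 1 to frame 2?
(1.7, 1.4)

The brown hexagon was at (2.4, 2.8) in frame 1 and (4.1, 4.2) in frame 2.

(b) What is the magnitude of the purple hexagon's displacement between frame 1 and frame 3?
2.3

The purple hexagon moved from (7.5, 10.1) to (7.4, 7.8), a distance of √(0.1² + 2.3²) ≈ 2.3.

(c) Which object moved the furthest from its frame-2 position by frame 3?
the yellow hexagon

(moved 6.9; next 5.3)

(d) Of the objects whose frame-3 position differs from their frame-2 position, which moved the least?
the purple hexagon

(moved 1.2)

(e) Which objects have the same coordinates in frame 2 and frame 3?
the blue pentagon, the yellow square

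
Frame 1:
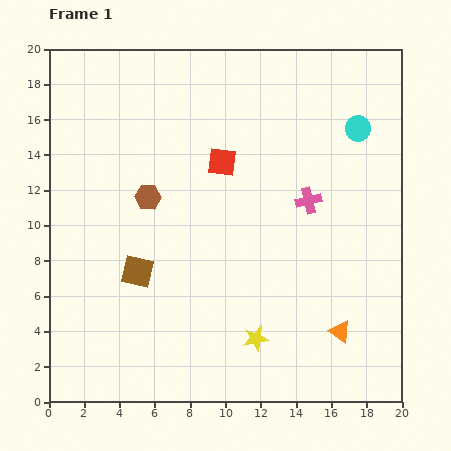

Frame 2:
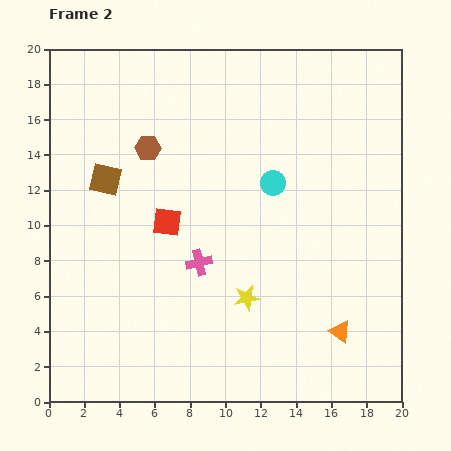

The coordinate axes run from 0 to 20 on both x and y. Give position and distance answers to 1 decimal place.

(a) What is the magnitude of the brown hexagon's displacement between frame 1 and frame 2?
2.8

The brown hexagon moved from (5.6, 11.6) to (5.6, 14.4), a distance of √(0.0² + 2.8²) ≈ 2.8.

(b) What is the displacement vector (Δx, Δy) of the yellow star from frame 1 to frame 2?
(-0.5, 2.3)

The yellow star was at (11.7, 3.6) in frame 1 and (11.2, 5.9) in frame 2.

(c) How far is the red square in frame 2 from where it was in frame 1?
4.6

The red square moved from (9.8, 13.6) to (6.7, 10.2), a distance of √(3.1² + 3.4²) ≈ 4.6.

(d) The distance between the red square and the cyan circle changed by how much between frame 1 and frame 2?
-1.5

Distance in frame 1: 7.9. Distance in frame 2: 6.4.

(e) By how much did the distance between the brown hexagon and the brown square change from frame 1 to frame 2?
-1.2

Distance in frame 1: 4.2. Distance in frame 2: 3.0.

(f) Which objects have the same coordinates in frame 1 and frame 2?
the orange triangle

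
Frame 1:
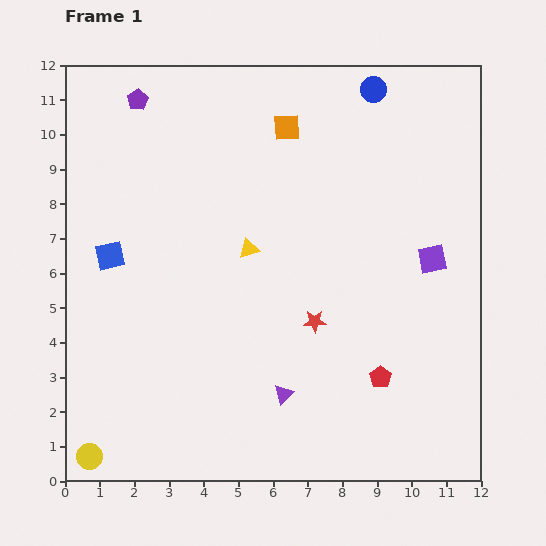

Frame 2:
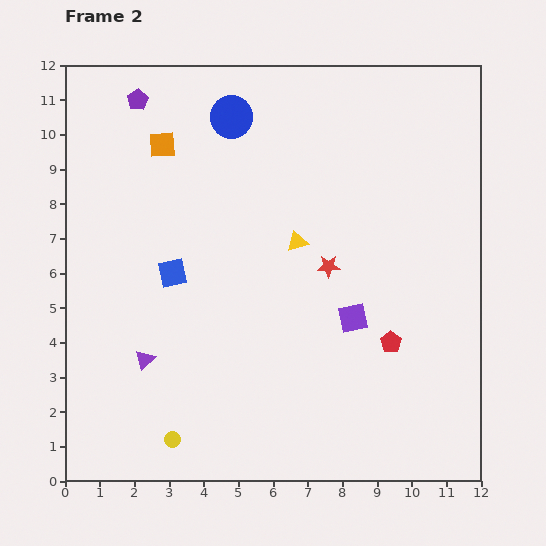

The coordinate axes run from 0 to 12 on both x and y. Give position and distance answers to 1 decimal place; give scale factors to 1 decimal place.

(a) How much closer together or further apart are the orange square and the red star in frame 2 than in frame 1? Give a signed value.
+0.2

Distance in frame 1: 5.7. Distance in frame 2: 5.9.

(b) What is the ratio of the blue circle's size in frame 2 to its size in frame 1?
1.6×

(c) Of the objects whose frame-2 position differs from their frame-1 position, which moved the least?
the red pentagon

(moved 1.0)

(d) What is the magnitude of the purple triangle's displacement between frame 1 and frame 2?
4.1

The purple triangle moved from (6.3, 2.5) to (2.3, 3.5), a distance of √(4.0² + 1.0²) ≈ 4.1.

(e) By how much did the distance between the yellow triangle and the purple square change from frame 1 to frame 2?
-2.6

Distance in frame 1: 5.3. Distance in frame 2: 2.7.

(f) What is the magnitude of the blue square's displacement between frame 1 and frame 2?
1.9

The blue square moved from (1.3, 6.5) to (3.1, 6.0), a distance of √(1.8² + 0.5²) ≈ 1.9.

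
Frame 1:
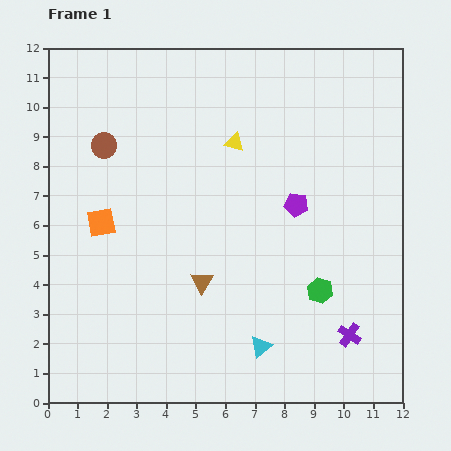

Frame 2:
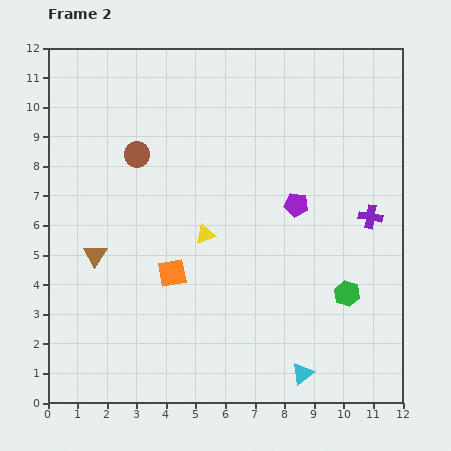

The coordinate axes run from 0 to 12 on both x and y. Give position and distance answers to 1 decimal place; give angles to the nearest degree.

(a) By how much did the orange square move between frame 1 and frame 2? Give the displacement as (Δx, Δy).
(2.4, -1.7)

The orange square was at (1.8, 6.1) in frame 1 and (4.2, 4.4) in frame 2.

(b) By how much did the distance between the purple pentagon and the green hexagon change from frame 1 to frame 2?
+0.4

Distance in frame 1: 3.0. Distance in frame 2: 3.4.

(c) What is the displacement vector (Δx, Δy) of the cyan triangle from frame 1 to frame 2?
(1.4, -0.9)

The cyan triangle was at (7.2, 1.9) in frame 1 and (8.6, 1.0) in frame 2.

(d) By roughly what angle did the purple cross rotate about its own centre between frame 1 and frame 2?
25° counter-clockwise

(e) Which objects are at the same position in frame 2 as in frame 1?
the purple pentagon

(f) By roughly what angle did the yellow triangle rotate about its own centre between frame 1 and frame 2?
34° counter-clockwise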